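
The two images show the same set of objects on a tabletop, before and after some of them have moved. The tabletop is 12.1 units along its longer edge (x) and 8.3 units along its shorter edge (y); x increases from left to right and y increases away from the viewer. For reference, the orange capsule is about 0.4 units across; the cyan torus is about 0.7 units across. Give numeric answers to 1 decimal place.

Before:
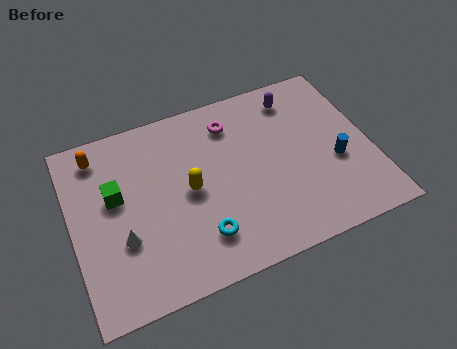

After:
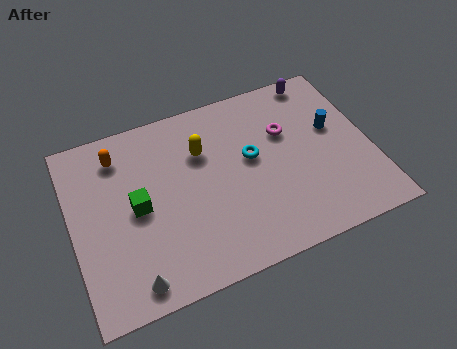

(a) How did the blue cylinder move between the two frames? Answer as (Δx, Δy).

(0.1, 1.6)

From the two frames, the blue cylinder sits at roughly (10.6, 3.3) before and (10.7, 4.9) after.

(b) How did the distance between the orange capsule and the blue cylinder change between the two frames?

-1.2

Before: roughly 10.0 units apart; after: 8.8. That's 1.2 units closer together.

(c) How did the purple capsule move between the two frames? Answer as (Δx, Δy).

(1.0, 0.6)

The purple capsule was at about (9.4, 6.9) and moved to about (10.4, 7.5).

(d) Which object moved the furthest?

the cyan torus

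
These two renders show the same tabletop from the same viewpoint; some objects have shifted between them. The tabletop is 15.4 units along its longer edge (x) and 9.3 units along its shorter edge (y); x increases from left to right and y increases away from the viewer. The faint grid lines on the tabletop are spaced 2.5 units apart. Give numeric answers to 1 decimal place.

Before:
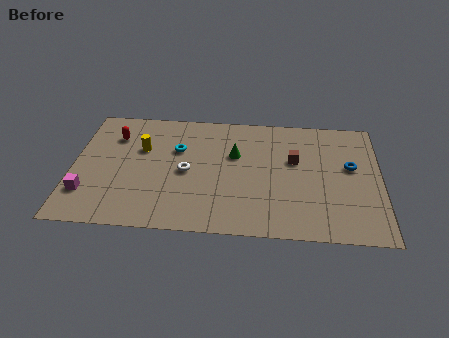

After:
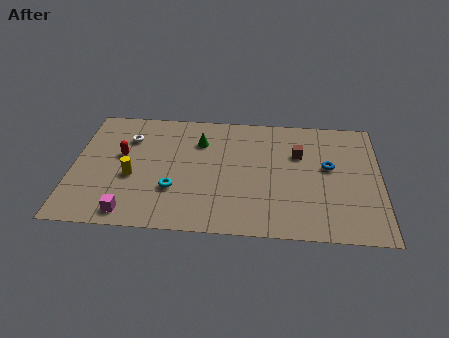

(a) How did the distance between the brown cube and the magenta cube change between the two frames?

-1.1

Before: roughly 10.8 units apart; after: 9.7. That's 1.1 units closer together.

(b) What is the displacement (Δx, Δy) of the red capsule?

(0.4, -1.5)

The red capsule was at about (2.0, 6.9) and moved to about (2.4, 5.4).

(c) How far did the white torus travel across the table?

3.8

The white torus moved from about (5.7, 4.4) to (2.7, 6.8), a distance of √(3.0² + 2.4²) ≈ 3.8.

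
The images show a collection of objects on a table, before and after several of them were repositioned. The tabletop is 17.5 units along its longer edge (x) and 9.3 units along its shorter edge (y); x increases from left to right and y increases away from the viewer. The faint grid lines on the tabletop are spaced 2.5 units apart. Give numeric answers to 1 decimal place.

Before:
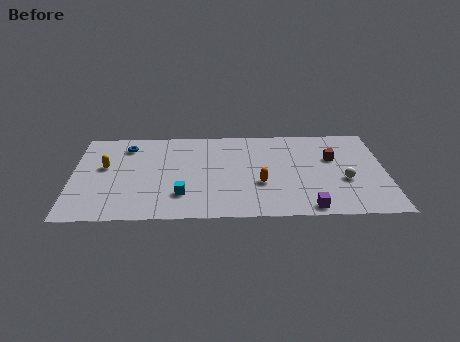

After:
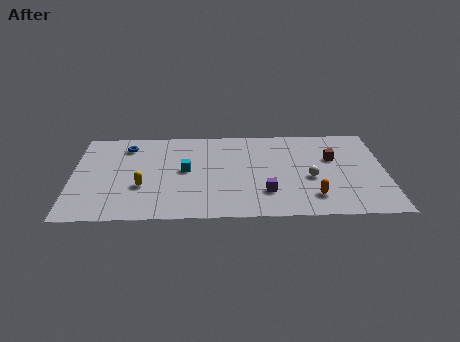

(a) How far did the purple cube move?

2.8

The purple cube was near (13.1, 0.9) before and (10.8, 2.5) after, so it travelled √(2.3² + 1.6²) ≈ 2.8 units.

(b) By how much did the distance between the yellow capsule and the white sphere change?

-4.1

They were about 13.5 units apart before and 9.4 after — 4.1 units closer together.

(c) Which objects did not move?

the brown cube and the blue torus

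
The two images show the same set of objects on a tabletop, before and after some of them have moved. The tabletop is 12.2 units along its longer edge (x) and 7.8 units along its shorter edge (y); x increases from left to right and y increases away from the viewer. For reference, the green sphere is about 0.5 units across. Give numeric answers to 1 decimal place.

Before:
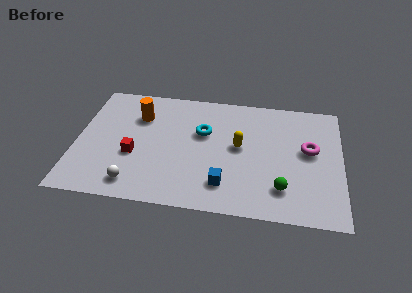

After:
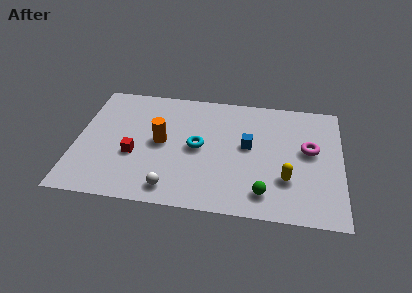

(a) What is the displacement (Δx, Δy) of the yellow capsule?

(2.2, -1.8)

The yellow capsule was at about (7.5, 4.2) and moved to about (9.7, 2.4).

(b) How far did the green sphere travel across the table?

0.9

The green sphere was near (9.5, 1.8) before and (8.7, 1.4) after, so it travelled √(0.8² + 0.4²) ≈ 0.9 units.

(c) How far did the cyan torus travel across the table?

1.0

The cyan torus was near (5.8, 4.9) before and (5.6, 3.9) after, so it travelled √(0.2² + 1.0²) ≈ 1.0 units.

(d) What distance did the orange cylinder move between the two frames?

1.9

The orange cylinder moved from about (2.8, 5.6) to (3.9, 4.0), a distance of √(1.1² + 1.6²) ≈ 1.9.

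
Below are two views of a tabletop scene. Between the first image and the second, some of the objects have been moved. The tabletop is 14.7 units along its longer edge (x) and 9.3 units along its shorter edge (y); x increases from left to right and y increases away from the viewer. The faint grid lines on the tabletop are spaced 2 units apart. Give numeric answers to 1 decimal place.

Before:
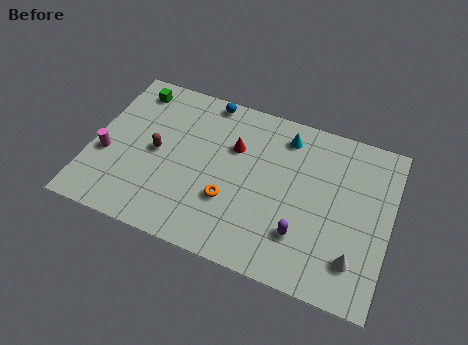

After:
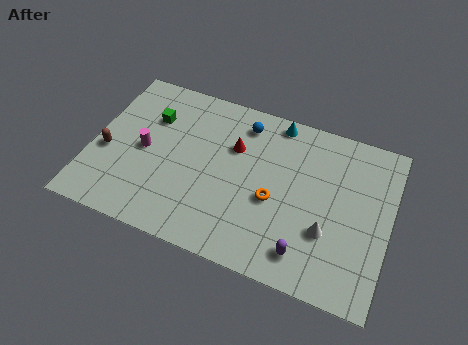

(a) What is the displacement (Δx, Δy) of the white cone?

(-1.4, 1.0)

From the two frames, the white cone sits at roughly (13.2, 2.1) before and (11.8, 3.1) after.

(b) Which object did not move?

the red cone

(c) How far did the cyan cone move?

0.9

From (9.3, 7.7) to (8.8, 8.4), the cyan cone covered √(0.5² + 0.7²) ≈ 0.9 units.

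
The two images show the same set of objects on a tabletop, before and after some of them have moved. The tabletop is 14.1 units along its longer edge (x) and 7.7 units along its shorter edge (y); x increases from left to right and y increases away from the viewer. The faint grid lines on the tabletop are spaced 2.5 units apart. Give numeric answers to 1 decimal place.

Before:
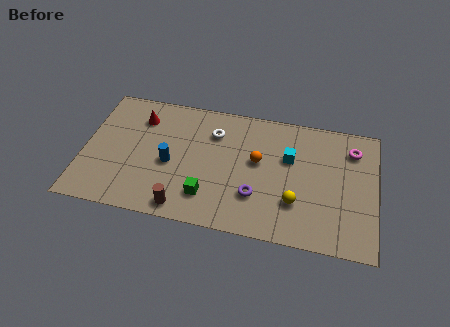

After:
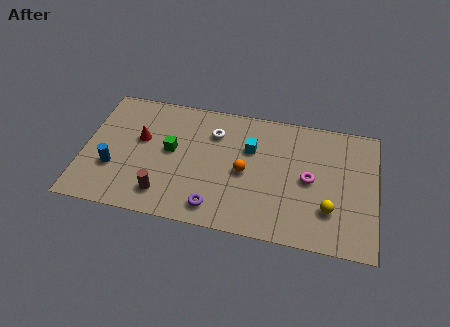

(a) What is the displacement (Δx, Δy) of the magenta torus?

(-2.0, -2.2)

From the two frames, the magenta torus sits at roughly (12.9, 6.0) before and (10.9, 3.8) after.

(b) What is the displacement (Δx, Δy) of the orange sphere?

(-0.6, -0.8)

From the two frames, the orange sphere sits at roughly (8.4, 4.4) before and (7.8, 3.6) after.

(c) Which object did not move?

the white torus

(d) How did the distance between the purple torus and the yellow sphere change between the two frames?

+3.6

The distance was about 1.9 in the first image and 5.5 in the second, so they moved 3.6 units further apart.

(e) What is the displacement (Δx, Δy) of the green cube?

(-1.9, 2.4)

The green cube was at about (6.1, 1.8) and moved to about (4.2, 4.2).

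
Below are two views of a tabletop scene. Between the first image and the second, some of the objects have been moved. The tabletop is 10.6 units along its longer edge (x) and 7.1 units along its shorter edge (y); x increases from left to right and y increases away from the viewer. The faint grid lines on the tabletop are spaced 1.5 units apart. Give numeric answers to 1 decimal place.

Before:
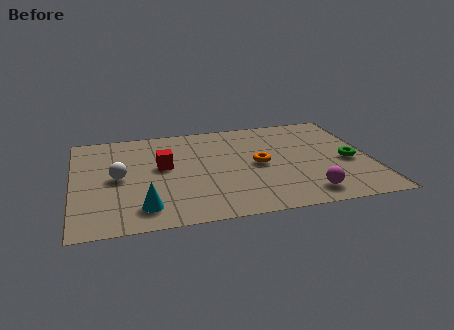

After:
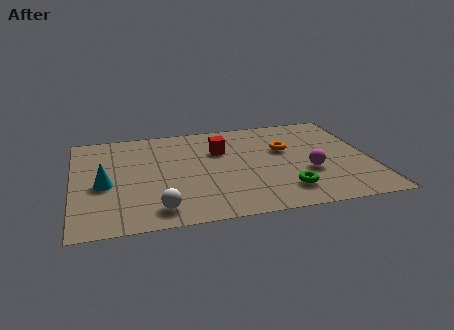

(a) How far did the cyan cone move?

2.2

From (2.4, 1.3) to (1.1, 3.1), the cyan cone covered √(1.3² + 1.8²) ≈ 2.2 units.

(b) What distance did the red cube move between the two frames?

2.2

From (3.2, 4.0) to (5.3, 4.8), the red cube covered √(2.1² + 0.8²) ≈ 2.2 units.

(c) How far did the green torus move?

2.9

The green torus moved from about (9.8, 3.1) to (7.4, 1.5), a distance of √(2.4² + 1.6²) ≈ 2.9.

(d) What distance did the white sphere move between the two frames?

2.7

The white sphere was near (1.6, 3.5) before and (2.9, 1.1) after, so it travelled √(1.3² + 2.4²) ≈ 2.7 units.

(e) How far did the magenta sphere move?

1.5

From (8.1, 1.1) to (8.3, 2.6), the magenta sphere covered √(0.2² + 1.5²) ≈ 1.5 units.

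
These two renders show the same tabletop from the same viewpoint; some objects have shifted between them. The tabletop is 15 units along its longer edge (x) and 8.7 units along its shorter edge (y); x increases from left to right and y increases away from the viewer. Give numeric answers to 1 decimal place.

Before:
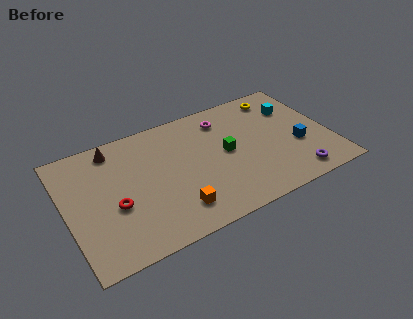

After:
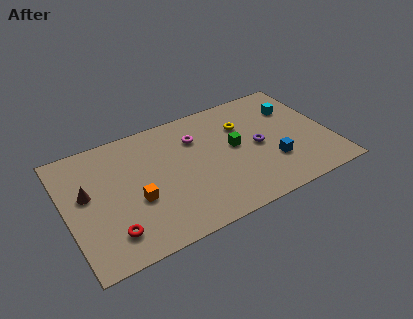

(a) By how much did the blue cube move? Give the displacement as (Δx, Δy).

(-1.6, -0.6)

The blue cube was at about (13.1, 3.3) and moved to about (11.5, 2.7).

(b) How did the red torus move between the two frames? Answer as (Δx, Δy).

(-0.4, -1.7)

The red torus was at about (2.6, 3.5) and moved to about (2.2, 1.8).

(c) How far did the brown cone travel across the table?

3.1

From (3.0, 7.5) to (1.2, 5.0), the brown cone covered √(1.8² + 2.5²) ≈ 3.1 units.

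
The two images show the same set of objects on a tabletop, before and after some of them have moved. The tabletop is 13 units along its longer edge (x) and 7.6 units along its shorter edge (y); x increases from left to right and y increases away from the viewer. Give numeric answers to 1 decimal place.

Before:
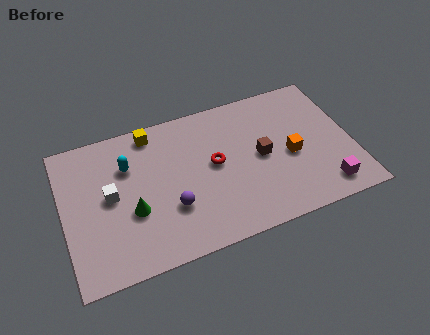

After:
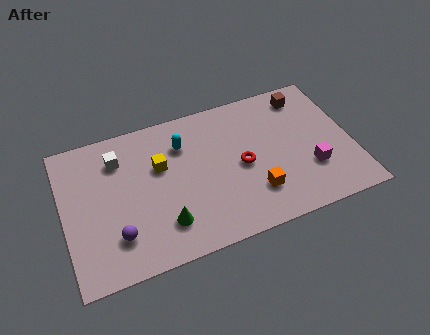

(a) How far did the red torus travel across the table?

1.3

From (6.8, 4.1) to (8.0, 3.6), the red torus covered √(1.2² + 0.5²) ≈ 1.3 units.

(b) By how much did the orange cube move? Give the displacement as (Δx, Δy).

(-1.8, -1.4)

From the two frames, the orange cube sits at roughly (10.2, 3.4) before and (8.4, 2.0) after.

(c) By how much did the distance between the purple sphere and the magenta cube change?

+1.9

They were about 6.9 units apart before and 8.8 after — 1.9 units further apart.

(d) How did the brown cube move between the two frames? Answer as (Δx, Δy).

(2.3, 2.6)

From the two frames, the brown cube sits at roughly (8.9, 3.8) before and (11.2, 6.4) after.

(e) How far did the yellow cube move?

1.9

From (4.2, 6.7) to (4.4, 4.8), the yellow cube covered √(0.2² + 1.9²) ≈ 1.9 units.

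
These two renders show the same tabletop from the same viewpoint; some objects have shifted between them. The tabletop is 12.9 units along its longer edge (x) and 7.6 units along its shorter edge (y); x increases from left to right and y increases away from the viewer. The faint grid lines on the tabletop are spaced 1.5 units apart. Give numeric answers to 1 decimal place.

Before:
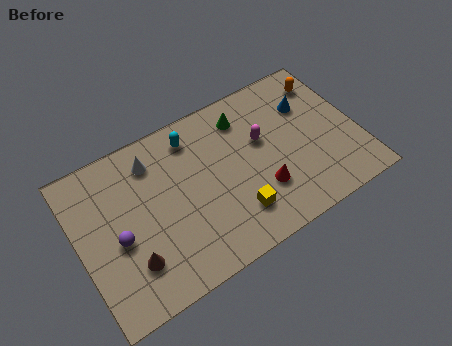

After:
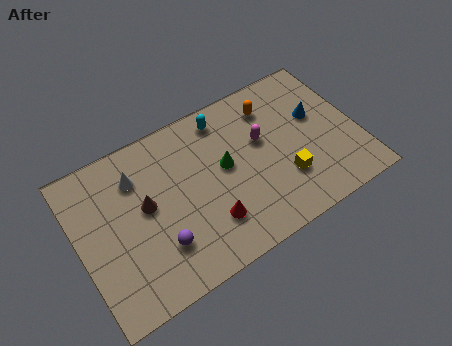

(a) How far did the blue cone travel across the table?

0.8

From (10.9, 5.3) to (11.2, 4.6), the blue cone covered √(0.3² + 0.7²) ≈ 0.8 units.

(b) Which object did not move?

the magenta capsule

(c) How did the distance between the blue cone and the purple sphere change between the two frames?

-1.2

Before: roughly 9.4 units apart; after: 8.2. That's 1.2 units closer together.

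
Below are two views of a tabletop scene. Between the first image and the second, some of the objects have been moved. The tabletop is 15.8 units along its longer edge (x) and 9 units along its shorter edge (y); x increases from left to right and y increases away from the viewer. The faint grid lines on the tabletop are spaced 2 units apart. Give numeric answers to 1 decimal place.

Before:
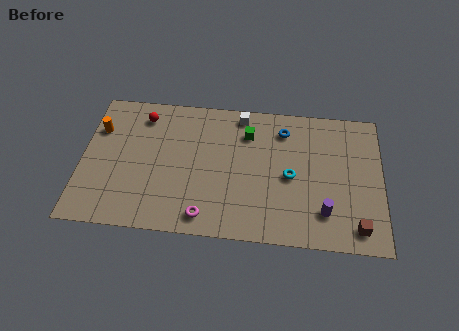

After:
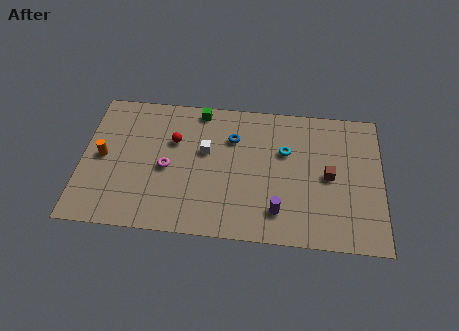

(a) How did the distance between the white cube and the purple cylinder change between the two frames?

-2.2

They were about 7.4 units apart before and 5.2 after — 2.2 units closer together.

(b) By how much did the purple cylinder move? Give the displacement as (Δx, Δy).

(-2.4, -0.2)

The purple cylinder was at about (12.8, 2.1) and moved to about (10.4, 1.9).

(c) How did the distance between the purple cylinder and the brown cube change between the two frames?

+1.7

They were about 1.9 units apart before and 3.6 after — 1.7 units further apart.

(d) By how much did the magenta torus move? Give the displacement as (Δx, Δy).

(-2.1, 2.9)

The magenta torus was at about (6.6, 1.2) and moved to about (4.5, 4.1).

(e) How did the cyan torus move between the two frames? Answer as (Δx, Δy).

(-0.3, 1.6)

The cyan torus started near (11.0, 4.2) and ended near (10.7, 5.8).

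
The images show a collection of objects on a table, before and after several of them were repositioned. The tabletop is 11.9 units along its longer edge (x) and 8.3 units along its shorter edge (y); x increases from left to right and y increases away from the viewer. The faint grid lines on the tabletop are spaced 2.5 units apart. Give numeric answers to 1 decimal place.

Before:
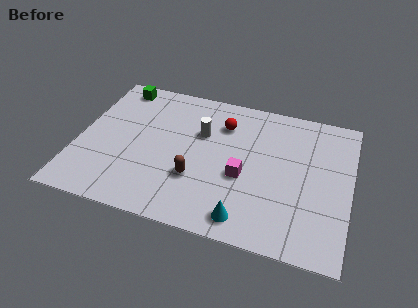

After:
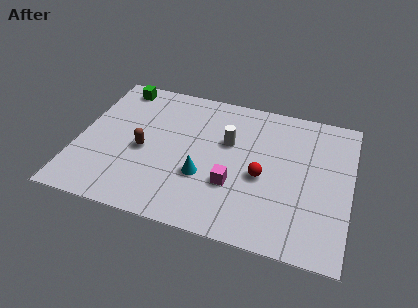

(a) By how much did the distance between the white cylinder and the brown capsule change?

+1.2

They were about 2.7 units apart before and 3.9 after — 1.2 units further apart.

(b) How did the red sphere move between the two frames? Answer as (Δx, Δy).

(1.9, -2.6)

The red sphere started near (6.2, 6.2) and ended near (8.1, 3.6).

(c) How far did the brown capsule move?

2.6

The brown capsule was near (5.3, 2.7) before and (2.9, 3.7) after, so it travelled √(2.4² + 1.0²) ≈ 2.6 units.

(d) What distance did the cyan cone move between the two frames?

2.7

The cyan cone was near (7.6, 1.1) before and (5.6, 2.9) after, so it travelled √(2.0² + 1.8²) ≈ 2.7 units.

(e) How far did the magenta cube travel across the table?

0.7

The magenta cube was near (7.3, 3.4) before and (6.9, 2.8) after, so it travelled √(0.4² + 0.6²) ≈ 0.7 units.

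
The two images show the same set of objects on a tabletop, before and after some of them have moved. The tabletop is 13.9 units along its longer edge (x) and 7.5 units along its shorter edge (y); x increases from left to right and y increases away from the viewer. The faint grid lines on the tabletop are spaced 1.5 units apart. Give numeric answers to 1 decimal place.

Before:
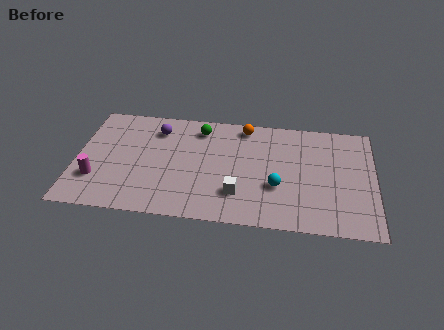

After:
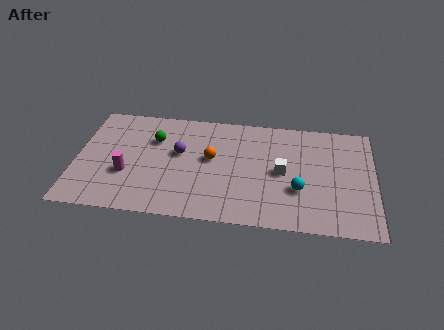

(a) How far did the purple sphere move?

1.9

From (3.7, 5.9) to (4.8, 4.4), the purple sphere covered √(1.1² + 1.5²) ≈ 1.9 units.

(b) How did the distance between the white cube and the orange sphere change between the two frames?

-1.3

Before: roughly 4.6 units apart; after: 3.3. That's 1.3 units closer together.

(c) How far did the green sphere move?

2.3

The green sphere was near (5.7, 6.2) before and (3.6, 5.2) after, so it travelled √(2.1² + 1.0²) ≈ 2.3 units.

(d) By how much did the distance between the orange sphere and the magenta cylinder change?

-3.9

Before: roughly 8.1 units apart; after: 4.2. That's 3.9 units closer together.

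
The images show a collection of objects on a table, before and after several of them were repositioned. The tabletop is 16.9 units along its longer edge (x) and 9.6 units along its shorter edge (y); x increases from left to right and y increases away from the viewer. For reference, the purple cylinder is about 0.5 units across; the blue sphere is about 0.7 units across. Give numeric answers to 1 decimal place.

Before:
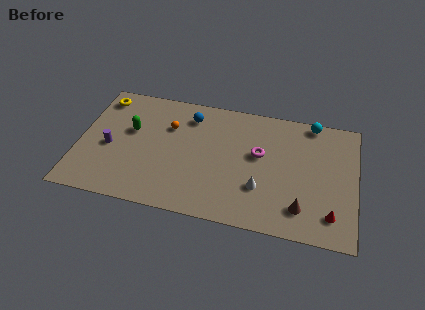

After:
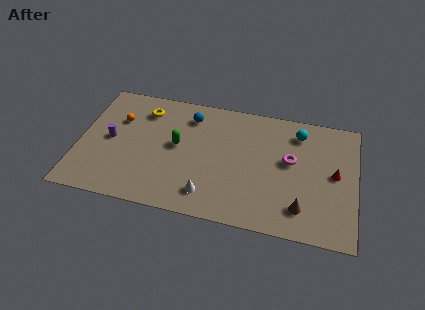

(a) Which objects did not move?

the blue sphere and the brown cone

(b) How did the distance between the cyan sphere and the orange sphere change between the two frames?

+2.1

Before: roughly 9.0 units apart; after: 11.1. That's 2.1 units further apart.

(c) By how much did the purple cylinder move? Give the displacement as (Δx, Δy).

(0.0, 0.6)

The purple cylinder started near (1.9, 4.2) and ended near (1.9, 4.8).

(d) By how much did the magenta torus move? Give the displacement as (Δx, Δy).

(1.9, -0.1)

The magenta torus started near (11.0, 5.6) and ended near (12.9, 5.5).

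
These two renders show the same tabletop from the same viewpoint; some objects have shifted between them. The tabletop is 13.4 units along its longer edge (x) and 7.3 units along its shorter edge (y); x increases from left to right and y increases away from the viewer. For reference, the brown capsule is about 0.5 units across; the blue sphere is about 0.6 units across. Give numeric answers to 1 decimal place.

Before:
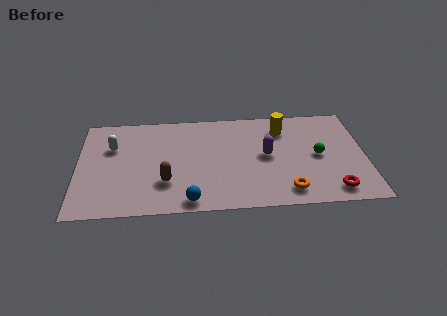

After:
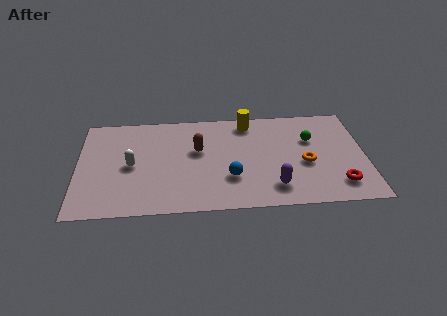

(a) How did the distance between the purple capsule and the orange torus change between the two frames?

-0.6

They were about 2.8 units apart before and 2.2 after — 0.6 units closer together.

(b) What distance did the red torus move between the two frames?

0.5

The red torus moved from about (11.8, 1.1) to (12.1, 1.5), a distance of √(0.3² + 0.4²) ≈ 0.5.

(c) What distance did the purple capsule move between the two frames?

2.3

From (8.8, 3.8) to (9.1, 1.5), the purple capsule covered √(0.3² + 2.3²) ≈ 2.3 units.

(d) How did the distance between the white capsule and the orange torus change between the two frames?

-0.8

The distance was about 8.9 in the first image and 8.1 in the second, so they moved 0.8 units closer together.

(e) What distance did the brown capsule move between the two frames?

2.7

The brown capsule was near (4.1, 2.2) before and (5.6, 4.4) after, so it travelled √(1.5² + 2.2²) ≈ 2.7 units.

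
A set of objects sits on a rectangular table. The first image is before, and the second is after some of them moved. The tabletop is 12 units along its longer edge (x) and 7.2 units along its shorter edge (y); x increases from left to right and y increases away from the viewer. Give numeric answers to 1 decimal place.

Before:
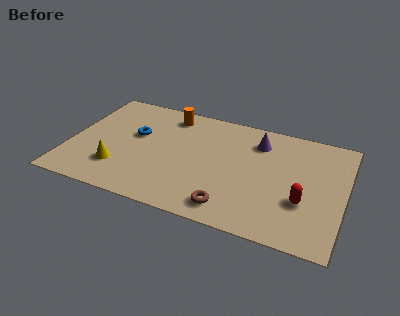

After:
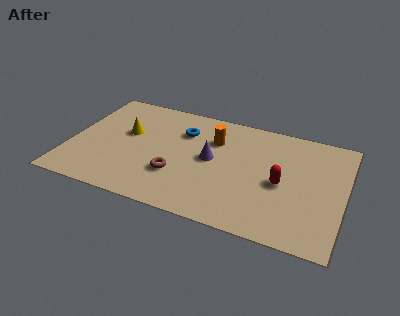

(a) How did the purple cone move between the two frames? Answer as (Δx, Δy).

(-1.9, -1.8)

From the two frames, the purple cone sits at roughly (8.1, 5.6) before and (6.2, 3.8) after.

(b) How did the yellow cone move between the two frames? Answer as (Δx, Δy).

(0.1, 2.4)

From the two frames, the yellow cone sits at roughly (2.3, 1.9) before and (2.4, 4.3) after.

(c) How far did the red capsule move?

1.3

From (10.3, 2.5) to (9.3, 3.3), the red capsule covered √(1.0² + 0.8²) ≈ 1.3 units.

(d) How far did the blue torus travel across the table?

2.2

From (2.8, 4.3) to (4.8, 5.2), the blue torus covered √(2.0² + 0.9²) ≈ 2.2 units.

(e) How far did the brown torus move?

2.8

The brown torus moved from about (7.3, 1.1) to (4.8, 2.3), a distance of √(2.5² + 1.2²) ≈ 2.8.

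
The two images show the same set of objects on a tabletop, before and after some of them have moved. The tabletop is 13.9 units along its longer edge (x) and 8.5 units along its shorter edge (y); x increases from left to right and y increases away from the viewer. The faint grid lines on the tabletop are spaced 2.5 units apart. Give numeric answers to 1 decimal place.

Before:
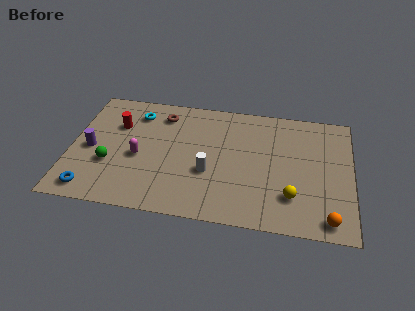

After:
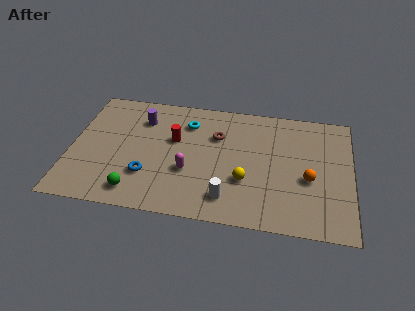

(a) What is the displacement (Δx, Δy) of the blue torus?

(2.7, 1.4)

The blue torus started near (1.2, 1.1) and ended near (3.9, 2.5).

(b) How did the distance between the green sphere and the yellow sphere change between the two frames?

-3.5

The distance was about 9.0 in the first image and 5.5 in the second, so they moved 3.5 units closer together.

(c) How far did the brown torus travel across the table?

3.0

The brown torus was near (4.4, 6.9) before and (7.2, 5.8) after, so it travelled √(2.8² + 1.1²) ≈ 3.0 units.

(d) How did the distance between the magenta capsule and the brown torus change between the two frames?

-0.4

Before: roughly 3.4 units apart; after: 3.0. That's 0.4 units closer together.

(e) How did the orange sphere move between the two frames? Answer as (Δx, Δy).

(-1.0, 2.5)

The orange sphere was at about (12.8, 1.0) and moved to about (11.8, 3.5).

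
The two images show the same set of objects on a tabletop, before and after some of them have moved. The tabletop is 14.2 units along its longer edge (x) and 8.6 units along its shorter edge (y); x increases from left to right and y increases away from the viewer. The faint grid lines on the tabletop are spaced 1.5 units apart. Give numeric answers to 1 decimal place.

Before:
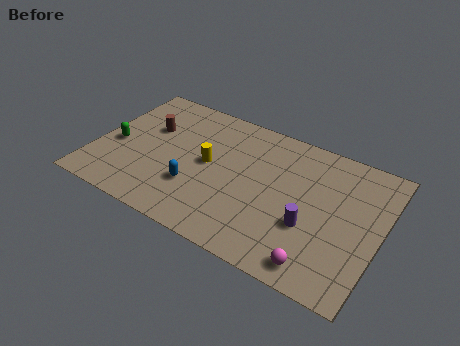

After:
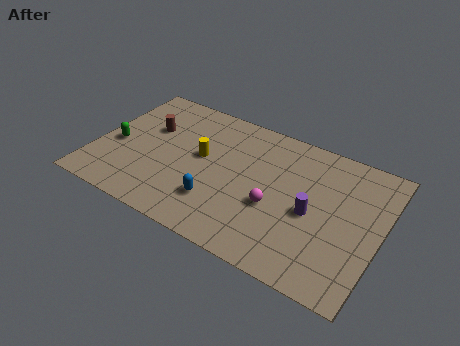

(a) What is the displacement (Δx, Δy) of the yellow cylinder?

(-0.4, 0.3)

From the two frames, the yellow cylinder sits at roughly (5.6, 4.5) before and (5.2, 4.8) after.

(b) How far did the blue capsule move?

1.3

The blue capsule moved from about (5.2, 2.7) to (6.4, 2.3), a distance of √(1.2² + 0.4²) ≈ 1.3.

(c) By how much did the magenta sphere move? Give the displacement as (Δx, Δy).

(-2.5, 2.3)

From the two frames, the magenta sphere sits at roughly (11.6, 1.1) before and (9.1, 3.4) after.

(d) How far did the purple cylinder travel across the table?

0.8

From (10.9, 3.1) to (10.9, 3.9), the purple cylinder covered √(0.0² + 0.8²) ≈ 0.8 units.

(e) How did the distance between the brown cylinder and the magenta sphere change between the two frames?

-3.2

Before: roughly 10.2 units apart; after: 7.0. That's 3.2 units closer together.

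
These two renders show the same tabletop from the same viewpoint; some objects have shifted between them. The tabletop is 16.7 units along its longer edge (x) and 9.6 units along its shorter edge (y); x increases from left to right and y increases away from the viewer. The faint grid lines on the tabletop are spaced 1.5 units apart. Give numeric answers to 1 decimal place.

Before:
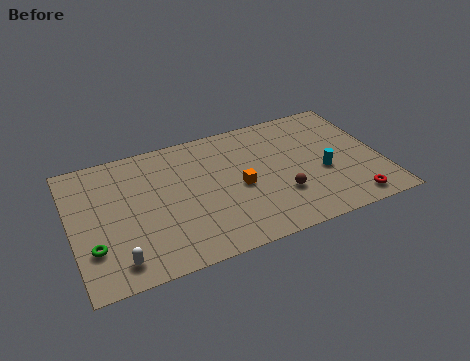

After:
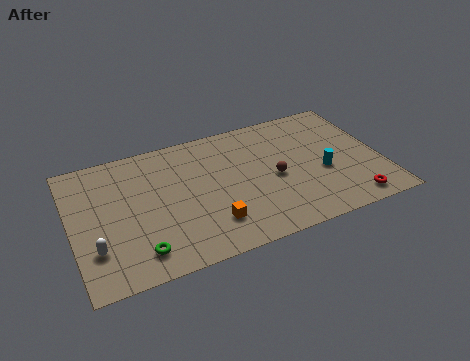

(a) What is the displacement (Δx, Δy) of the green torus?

(2.3, -1.1)

From the two frames, the green torus sits at roughly (1.0, 2.8) before and (3.3, 1.7) after.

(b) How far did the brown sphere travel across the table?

1.4

The brown sphere was near (11.1, 3.0) before and (10.9, 4.4) after, so it travelled √(0.2² + 1.4²) ≈ 1.4 units.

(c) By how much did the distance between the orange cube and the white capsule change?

-1.3

They were about 7.4 units apart before and 6.1 after — 1.3 units closer together.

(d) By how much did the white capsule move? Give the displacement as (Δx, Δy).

(-1.1, 1.2)

From the two frames, the white capsule sits at roughly (2.2, 1.5) before and (1.1, 2.7) after.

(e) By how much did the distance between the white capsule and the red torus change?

+1.2

The distance was about 12.5 in the first image and 13.7 in the second, so they moved 1.2 units further apart.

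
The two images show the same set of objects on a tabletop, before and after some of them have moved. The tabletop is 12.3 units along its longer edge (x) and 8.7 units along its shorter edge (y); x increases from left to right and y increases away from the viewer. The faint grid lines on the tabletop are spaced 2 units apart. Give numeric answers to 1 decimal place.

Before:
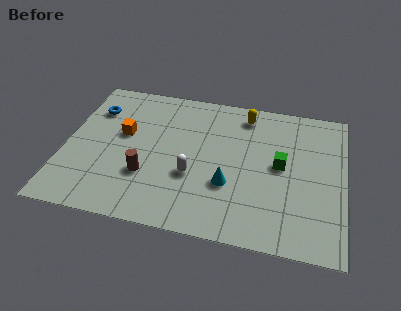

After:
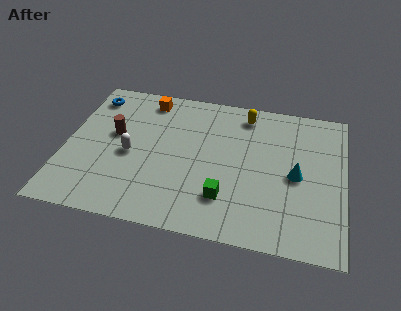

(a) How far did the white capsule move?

2.9

The white capsule was near (5.7, 3.2) before and (2.9, 3.9) after, so it travelled √(2.8² + 0.7²) ≈ 2.9 units.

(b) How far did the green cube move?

3.3

The green cube was near (9.5, 4.6) before and (7.2, 2.2) after, so it travelled √(2.3² + 2.4²) ≈ 3.3 units.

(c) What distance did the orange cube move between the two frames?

2.6

The orange cube was near (2.5, 5.1) before and (3.4, 7.5) after, so it travelled √(0.9² + 2.4²) ≈ 2.6 units.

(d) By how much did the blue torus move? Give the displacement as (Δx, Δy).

(-0.2, 0.8)

From the two frames, the blue torus sits at roughly (1.1, 6.4) before and (0.9, 7.2) after.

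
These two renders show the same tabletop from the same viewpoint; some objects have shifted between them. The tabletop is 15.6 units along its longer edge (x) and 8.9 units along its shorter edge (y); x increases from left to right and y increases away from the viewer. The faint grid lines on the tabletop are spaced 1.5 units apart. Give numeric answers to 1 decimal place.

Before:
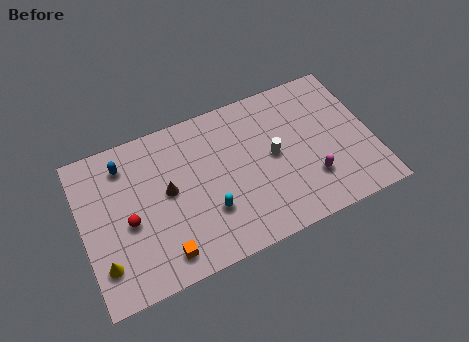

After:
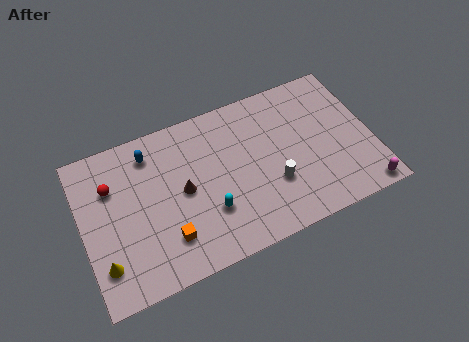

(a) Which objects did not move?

the yellow cone and the cyan capsule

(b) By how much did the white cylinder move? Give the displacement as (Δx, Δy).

(-0.2, -1.6)

From the two frames, the white cylinder sits at roughly (10.3, 4.6) before and (10.1, 3.0) after.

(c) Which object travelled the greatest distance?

the magenta capsule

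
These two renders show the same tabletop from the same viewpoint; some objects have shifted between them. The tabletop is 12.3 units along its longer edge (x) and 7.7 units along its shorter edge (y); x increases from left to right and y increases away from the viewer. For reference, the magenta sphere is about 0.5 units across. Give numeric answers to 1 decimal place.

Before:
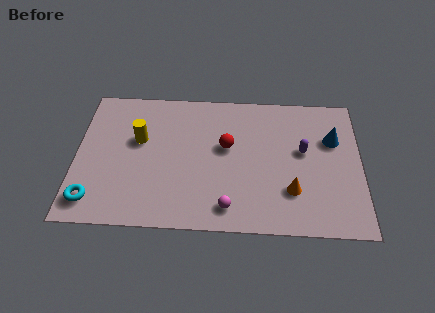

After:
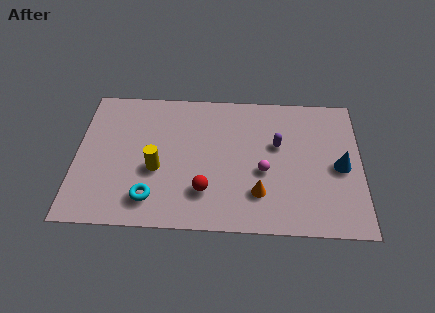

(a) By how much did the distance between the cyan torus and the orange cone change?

-3.9

Before: roughly 8.5 units apart; after: 4.6. That's 3.9 units closer together.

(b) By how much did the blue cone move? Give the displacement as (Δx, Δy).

(0.3, -1.5)

The blue cone was at about (11.1, 5.1) and moved to about (11.4, 3.6).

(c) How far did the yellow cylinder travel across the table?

1.8

From (2.7, 4.7) to (3.5, 3.1), the yellow cylinder covered √(0.8² + 1.6²) ≈ 1.8 units.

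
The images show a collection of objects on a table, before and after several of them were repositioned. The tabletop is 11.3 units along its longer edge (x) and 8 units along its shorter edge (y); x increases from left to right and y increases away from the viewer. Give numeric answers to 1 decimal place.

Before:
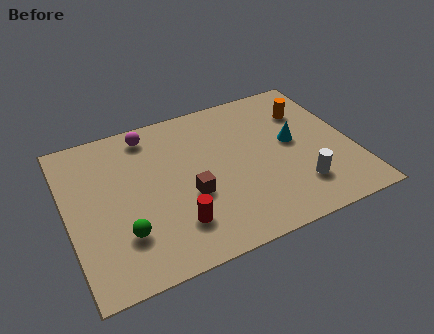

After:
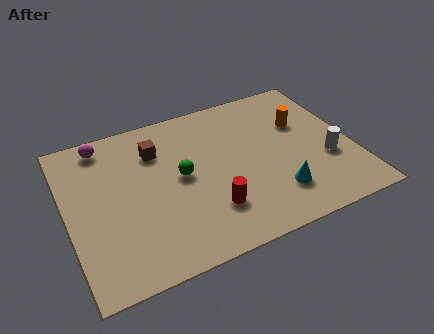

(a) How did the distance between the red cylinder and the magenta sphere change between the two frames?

+1.1

The distance was about 5.0 in the first image and 6.1 in the second, so they moved 1.1 units further apart.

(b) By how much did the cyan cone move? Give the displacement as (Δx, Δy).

(-1.0, -2.4)

The cyan cone started near (9.0, 4.3) and ended near (8.0, 1.9).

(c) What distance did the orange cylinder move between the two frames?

0.7

The orange cylinder was near (9.8, 5.8) before and (9.5, 5.2) after, so it travelled √(0.3² + 0.6²) ≈ 0.7 units.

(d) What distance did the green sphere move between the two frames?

3.2

From (2.0, 2.2) to (4.5, 4.2), the green sphere covered √(2.5² + 2.0²) ≈ 3.2 units.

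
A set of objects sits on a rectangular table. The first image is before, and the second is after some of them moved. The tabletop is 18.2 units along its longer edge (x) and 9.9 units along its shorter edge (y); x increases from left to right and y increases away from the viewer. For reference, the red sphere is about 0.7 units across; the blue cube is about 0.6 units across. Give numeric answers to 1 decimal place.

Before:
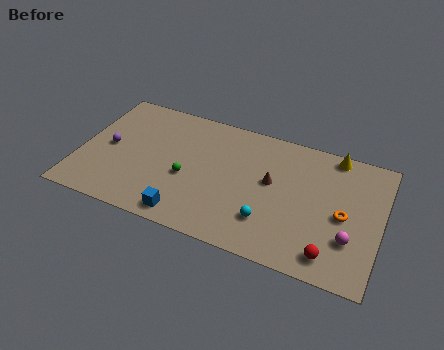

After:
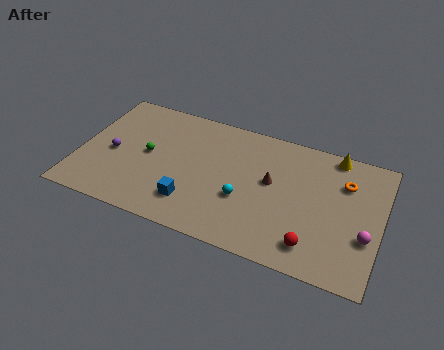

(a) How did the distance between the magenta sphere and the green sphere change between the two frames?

+3.4

Before: roughly 10.0 units apart; after: 13.4. That's 3.4 units further apart.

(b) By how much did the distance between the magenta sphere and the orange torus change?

+2.2

They were about 1.7 units apart before and 3.9 after — 2.2 units further apart.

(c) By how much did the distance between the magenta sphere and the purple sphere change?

+0.5

The distance was about 14.9 in the first image and 15.4 in the second, so they moved 0.5 units further apart.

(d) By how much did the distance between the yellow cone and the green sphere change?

+1.9

The distance was about 9.8 in the first image and 11.7 in the second, so they moved 1.9 units further apart.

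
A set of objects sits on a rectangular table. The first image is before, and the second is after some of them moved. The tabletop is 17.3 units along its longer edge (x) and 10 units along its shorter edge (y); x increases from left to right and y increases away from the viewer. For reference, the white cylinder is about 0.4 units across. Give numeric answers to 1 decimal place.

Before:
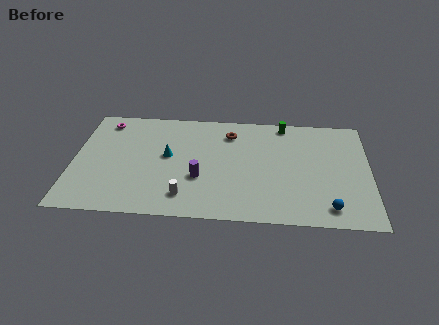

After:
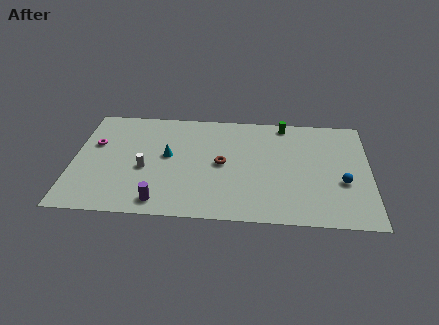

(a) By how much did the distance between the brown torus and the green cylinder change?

+2.0

They were about 3.4 units apart before and 5.4 after — 2.0 units further apart.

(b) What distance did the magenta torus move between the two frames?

2.3

The magenta torus was near (1.7, 8.5) before and (1.2, 6.3) after, so it travelled √(0.5² + 2.2²) ≈ 2.3 units.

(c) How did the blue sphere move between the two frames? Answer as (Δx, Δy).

(0.8, 2.3)

The blue sphere was at about (14.9, 1.5) and moved to about (15.7, 3.8).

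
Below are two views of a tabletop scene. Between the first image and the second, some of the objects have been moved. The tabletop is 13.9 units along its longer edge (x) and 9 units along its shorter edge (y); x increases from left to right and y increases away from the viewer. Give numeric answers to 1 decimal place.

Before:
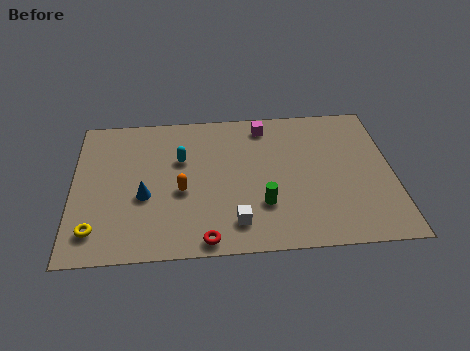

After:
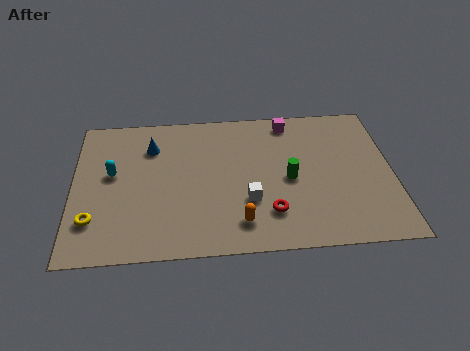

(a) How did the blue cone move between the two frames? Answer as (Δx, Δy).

(0.3, 3.1)

The blue cone was at about (3.1, 3.6) and moved to about (3.4, 6.7).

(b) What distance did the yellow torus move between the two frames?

0.6

The yellow torus moved from about (1.0, 1.7) to (0.9, 2.3), a distance of √(0.1² + 0.6²) ≈ 0.6.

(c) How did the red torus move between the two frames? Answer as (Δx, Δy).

(2.8, 1.4)

From the two frames, the red torus sits at roughly (5.7, 0.8) before and (8.5, 2.2) after.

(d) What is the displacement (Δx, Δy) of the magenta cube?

(1.1, 0.2)

From the two frames, the magenta cube sits at roughly (8.4, 7.7) before and (9.5, 7.9) after.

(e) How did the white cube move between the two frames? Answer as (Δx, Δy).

(0.6, 1.3)

The white cube started near (7.0, 1.7) and ended near (7.6, 3.0).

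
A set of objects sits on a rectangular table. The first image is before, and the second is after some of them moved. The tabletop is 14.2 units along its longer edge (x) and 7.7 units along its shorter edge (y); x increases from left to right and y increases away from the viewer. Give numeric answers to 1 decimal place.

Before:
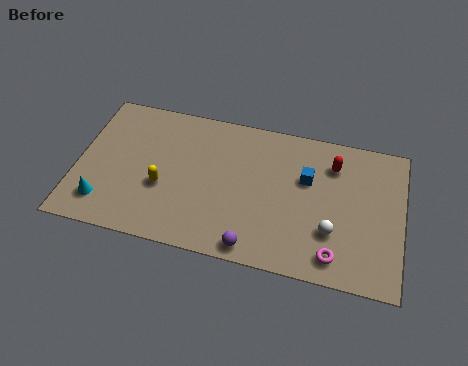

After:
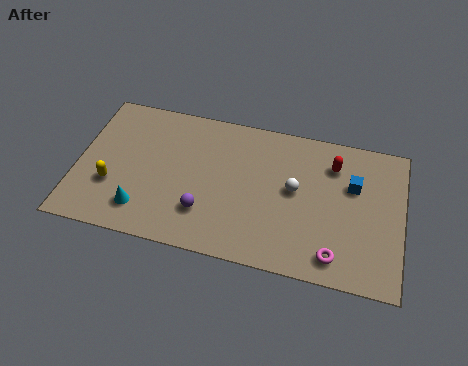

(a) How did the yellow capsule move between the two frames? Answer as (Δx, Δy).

(-2.2, -0.4)

The yellow capsule was at about (3.8, 3.0) and moved to about (1.6, 2.6).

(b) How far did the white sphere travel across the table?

2.5

The white sphere was near (11.2, 2.4) before and (9.5, 4.2) after, so it travelled √(1.7² + 1.8²) ≈ 2.5 units.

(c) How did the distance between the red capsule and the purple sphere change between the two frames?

+0.6

The distance was about 6.0 in the first image and 6.6 in the second, so they moved 0.6 units further apart.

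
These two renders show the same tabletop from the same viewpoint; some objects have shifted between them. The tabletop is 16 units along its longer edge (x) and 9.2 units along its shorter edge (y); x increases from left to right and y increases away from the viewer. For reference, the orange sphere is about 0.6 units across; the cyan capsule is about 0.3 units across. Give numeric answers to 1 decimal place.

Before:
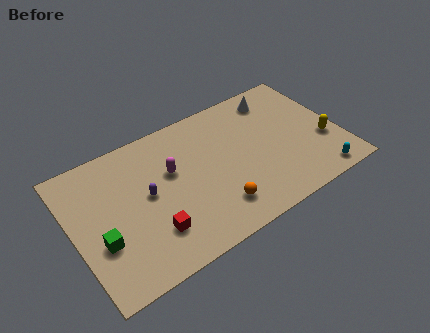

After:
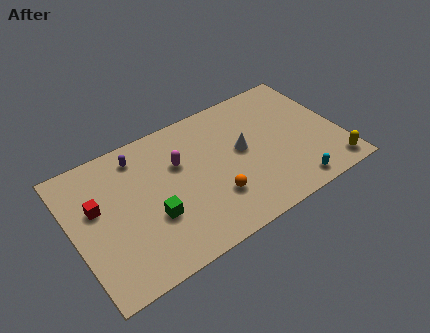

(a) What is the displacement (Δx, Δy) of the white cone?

(-2.6, -2.7)

The white cone started near (12.8, 7.7) and ended near (10.2, 5.0).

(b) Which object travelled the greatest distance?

the red cube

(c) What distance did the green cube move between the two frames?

3.1

The green cube was near (1.4, 3.3) before and (4.5, 3.3) after, so it travelled √(3.1² + 0.0²) ≈ 3.1 units.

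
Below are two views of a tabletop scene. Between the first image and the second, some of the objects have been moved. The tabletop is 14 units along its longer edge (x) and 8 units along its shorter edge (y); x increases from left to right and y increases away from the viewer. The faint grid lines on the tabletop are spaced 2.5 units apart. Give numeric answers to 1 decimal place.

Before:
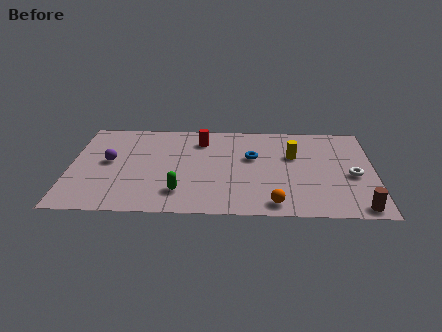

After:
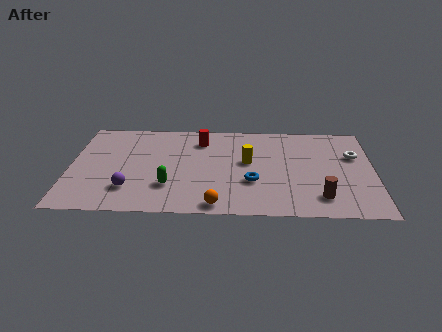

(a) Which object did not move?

the red cylinder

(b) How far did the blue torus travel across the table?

2.1

The blue torus moved from about (8.4, 4.9) to (8.4, 2.8), a distance of √(0.0² + 2.1²) ≈ 2.1.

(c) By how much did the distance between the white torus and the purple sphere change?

-0.4

The distance was about 11.2 in the first image and 10.8 in the second, so they moved 0.4 units closer together.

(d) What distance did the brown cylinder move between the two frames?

1.9

The brown cylinder moved from about (13.2, 0.8) to (11.5, 1.6), a distance of √(1.7² + 0.8²) ≈ 1.9.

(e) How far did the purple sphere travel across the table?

2.5

The purple sphere moved from about (1.8, 4.3) to (2.8, 2.0), a distance of √(1.0² + 2.3²) ≈ 2.5.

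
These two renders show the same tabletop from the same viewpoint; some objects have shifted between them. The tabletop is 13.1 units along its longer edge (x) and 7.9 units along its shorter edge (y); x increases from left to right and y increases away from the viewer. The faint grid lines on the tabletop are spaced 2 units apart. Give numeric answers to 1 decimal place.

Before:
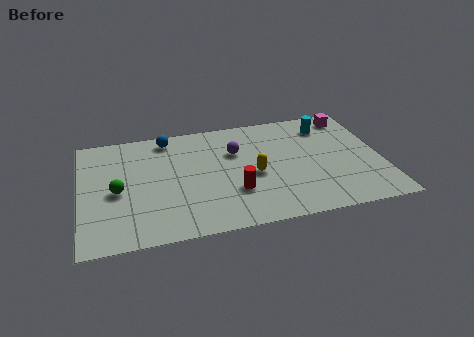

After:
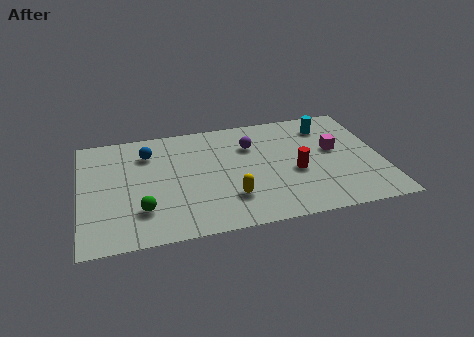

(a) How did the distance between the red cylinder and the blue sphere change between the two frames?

+1.7

They were about 5.2 units apart before and 6.9 after — 1.7 units further apart.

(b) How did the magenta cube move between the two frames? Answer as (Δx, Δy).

(-0.9, -2.3)

The magenta cube was at about (12.0, 6.8) and moved to about (11.1, 4.5).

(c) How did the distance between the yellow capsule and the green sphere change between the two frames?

-2.1

They were about 5.9 units apart before and 3.8 after — 2.1 units closer together.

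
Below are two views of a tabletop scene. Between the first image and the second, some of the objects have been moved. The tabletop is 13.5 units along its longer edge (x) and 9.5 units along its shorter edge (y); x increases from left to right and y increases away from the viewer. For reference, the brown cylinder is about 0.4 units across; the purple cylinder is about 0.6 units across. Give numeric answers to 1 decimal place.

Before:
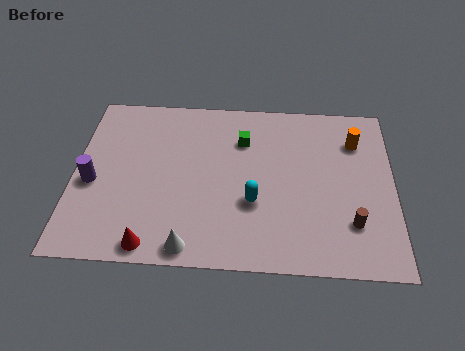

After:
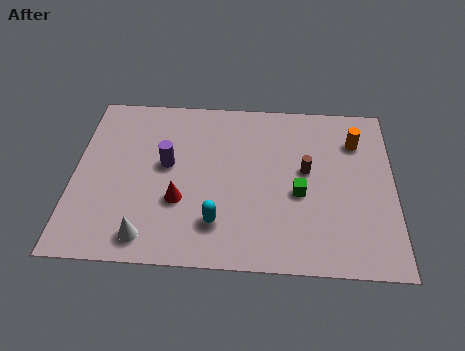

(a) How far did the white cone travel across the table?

1.8

The white cone moved from about (5.0, 0.9) to (3.2, 1.3), a distance of √(1.8² + 0.4²) ≈ 1.8.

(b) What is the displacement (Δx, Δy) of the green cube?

(2.4, -2.9)

From the two frames, the green cube sits at roughly (7.1, 6.9) before and (9.5, 4.0) after.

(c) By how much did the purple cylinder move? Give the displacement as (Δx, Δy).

(3.1, 1.2)

The purple cylinder was at about (0.8, 4.1) and moved to about (3.9, 5.3).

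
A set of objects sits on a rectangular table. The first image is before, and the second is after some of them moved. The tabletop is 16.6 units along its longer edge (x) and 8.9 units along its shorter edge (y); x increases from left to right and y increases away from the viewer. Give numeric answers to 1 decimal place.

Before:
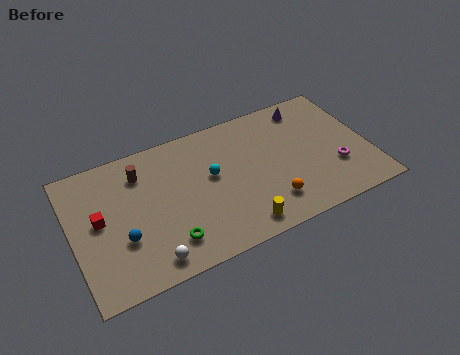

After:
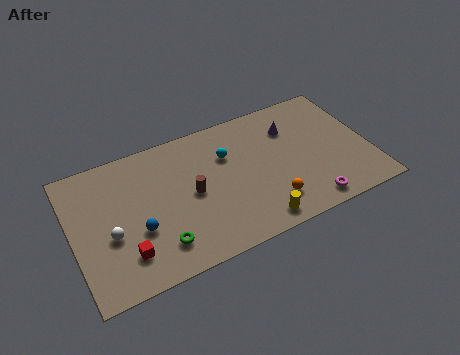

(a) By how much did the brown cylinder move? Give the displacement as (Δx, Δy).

(2.6, -2.5)

The brown cylinder started near (4.0, 6.9) and ended near (6.6, 4.4).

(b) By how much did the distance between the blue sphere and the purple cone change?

-2.3

Before: roughly 11.9 units apart; after: 9.6. That's 2.3 units closer together.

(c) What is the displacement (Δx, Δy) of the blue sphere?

(0.9, 0.2)

The blue sphere started near (2.6, 3.1) and ended near (3.5, 3.3).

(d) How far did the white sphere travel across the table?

3.1

The white sphere was near (3.9, 1.2) before and (2.0, 3.6) after, so it travelled √(1.9² + 2.4²) ≈ 3.1 units.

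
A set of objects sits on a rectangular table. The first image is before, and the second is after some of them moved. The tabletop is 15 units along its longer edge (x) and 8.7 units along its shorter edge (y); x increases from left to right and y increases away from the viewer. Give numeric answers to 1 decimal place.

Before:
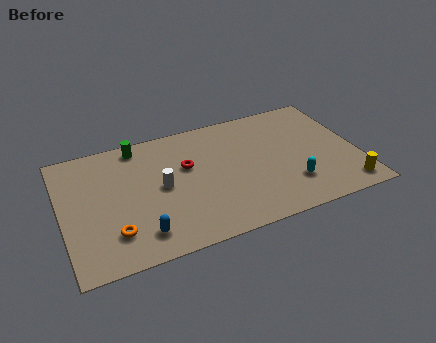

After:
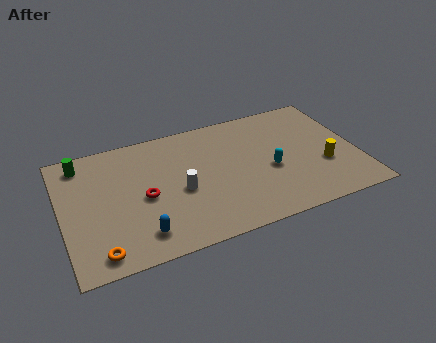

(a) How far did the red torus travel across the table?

2.7

The red torus was near (6.4, 5.4) before and (4.1, 4.0) after, so it travelled √(2.3² + 1.4²) ≈ 2.7 units.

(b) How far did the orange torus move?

1.3

From (2.4, 2.1) to (1.6, 1.1), the orange torus covered √(0.8² + 1.0²) ≈ 1.3 units.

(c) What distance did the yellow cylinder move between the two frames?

2.1

From (14.1, 1.2) to (13.2, 3.1), the yellow cylinder covered √(0.9² + 1.9²) ≈ 2.1 units.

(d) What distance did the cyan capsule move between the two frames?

1.7

From (11.4, 2.3) to (10.5, 3.7), the cyan capsule covered √(0.9² + 1.4²) ≈ 1.7 units.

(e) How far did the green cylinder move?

2.9

From (4.1, 7.7) to (1.2, 7.4), the green cylinder covered √(2.9² + 0.3²) ≈ 2.9 units.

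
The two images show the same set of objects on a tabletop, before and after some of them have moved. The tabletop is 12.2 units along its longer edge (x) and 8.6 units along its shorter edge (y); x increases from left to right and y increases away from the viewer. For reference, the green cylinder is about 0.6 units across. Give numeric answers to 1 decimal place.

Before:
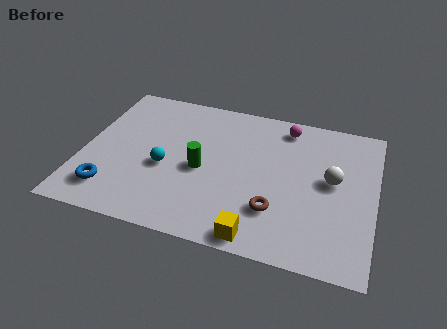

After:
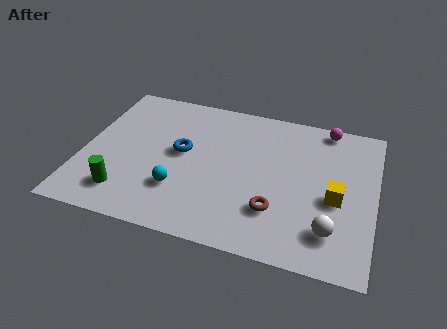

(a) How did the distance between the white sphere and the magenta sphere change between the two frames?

+2.5

They were about 3.4 units apart before and 5.9 after — 2.5 units further apart.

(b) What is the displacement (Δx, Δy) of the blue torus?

(2.7, 3.0)

The blue torus was at about (1.4, 1.7) and moved to about (4.1, 4.7).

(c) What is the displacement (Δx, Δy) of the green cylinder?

(-3.0, -2.2)

The green cylinder was at about (5.0, 3.9) and moved to about (2.0, 1.7).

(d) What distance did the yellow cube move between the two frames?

4.2

From (7.6, 0.8) to (10.6, 3.7), the yellow cube covered √(3.0² + 2.9²) ≈ 4.2 units.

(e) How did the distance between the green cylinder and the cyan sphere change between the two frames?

+0.8

The distance was about 1.5 in the first image and 2.3 in the second, so they moved 0.8 units further apart.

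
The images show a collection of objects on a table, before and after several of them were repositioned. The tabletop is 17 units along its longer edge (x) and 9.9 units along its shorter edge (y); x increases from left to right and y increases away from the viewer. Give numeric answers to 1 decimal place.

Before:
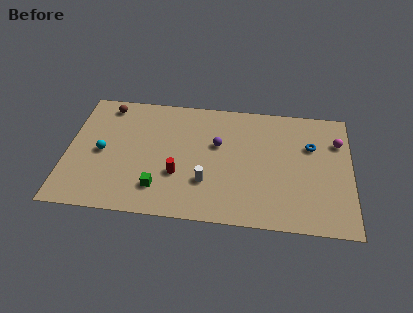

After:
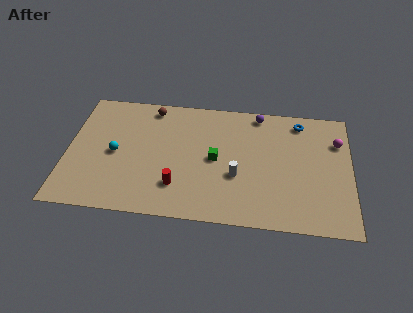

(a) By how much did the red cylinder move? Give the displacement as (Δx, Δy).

(0.0, -0.9)

From the two frames, the red cylinder sits at roughly (6.7, 3.4) before and (6.7, 2.5) after.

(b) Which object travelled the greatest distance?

the green cube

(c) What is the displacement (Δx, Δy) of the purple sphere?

(2.4, 2.8)

The purple sphere started near (9.0, 6.1) and ended near (11.4, 8.9).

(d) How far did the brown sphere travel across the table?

2.7

The brown sphere was near (2.2, 8.6) before and (4.9, 8.7) after, so it travelled √(2.7² + 0.1²) ≈ 2.7 units.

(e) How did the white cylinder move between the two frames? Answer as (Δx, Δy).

(1.8, 0.7)

From the two frames, the white cylinder sits at roughly (8.4, 3.0) before and (10.2, 3.7) after.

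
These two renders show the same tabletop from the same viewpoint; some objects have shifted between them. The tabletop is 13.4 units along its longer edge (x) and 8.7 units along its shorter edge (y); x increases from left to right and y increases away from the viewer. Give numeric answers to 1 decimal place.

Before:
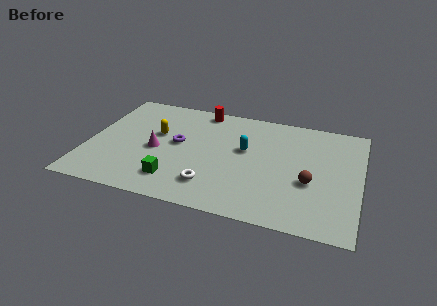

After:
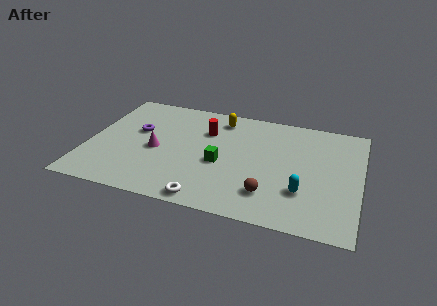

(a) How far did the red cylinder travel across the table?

1.7

From (5.3, 7.8) to (5.7, 6.1), the red cylinder covered √(0.4² + 1.7²) ≈ 1.7 units.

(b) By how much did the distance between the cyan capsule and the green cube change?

-0.4

They were about 4.6 units apart before and 4.2 after — 0.4 units closer together.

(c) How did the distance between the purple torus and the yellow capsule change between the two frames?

+3.3

They were about 1.2 units apart before and 4.5 after — 3.3 units further apart.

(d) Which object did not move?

the magenta cone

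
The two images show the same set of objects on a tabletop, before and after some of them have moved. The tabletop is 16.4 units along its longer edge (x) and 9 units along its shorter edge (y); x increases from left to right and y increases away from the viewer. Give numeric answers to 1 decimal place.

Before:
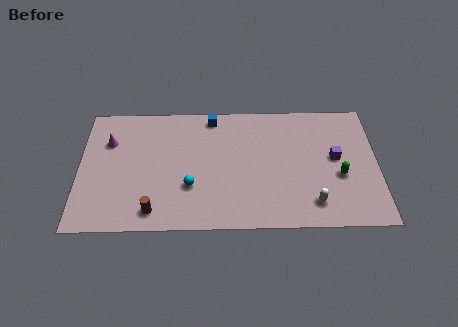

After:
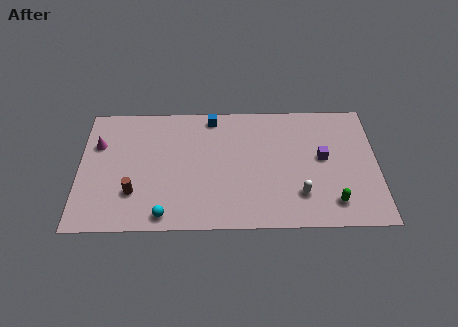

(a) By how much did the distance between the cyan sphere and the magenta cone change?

+0.7

Before: roughly 5.6 units apart; after: 6.3. That's 0.7 units further apart.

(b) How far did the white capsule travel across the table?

0.9

From (12.8, 1.7) to (12.1, 2.3), the white capsule covered √(0.7² + 0.6²) ≈ 0.9 units.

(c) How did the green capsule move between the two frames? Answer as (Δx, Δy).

(-0.4, -1.9)

The green capsule started near (14.3, 3.6) and ended near (13.9, 1.7).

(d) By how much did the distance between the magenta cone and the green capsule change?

+0.6

The distance was about 13.0 in the first image and 13.6 in the second, so they moved 0.6 units further apart.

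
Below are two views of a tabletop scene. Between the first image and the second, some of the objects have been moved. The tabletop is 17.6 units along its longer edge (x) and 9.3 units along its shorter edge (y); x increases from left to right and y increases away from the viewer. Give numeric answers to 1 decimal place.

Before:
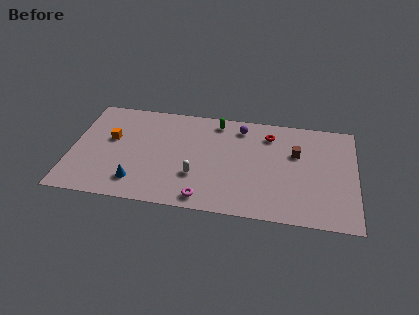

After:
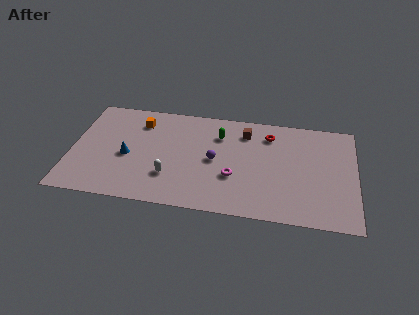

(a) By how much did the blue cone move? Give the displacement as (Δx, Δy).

(-0.7, 2.2)

The blue cone started near (4.2, 1.9) and ended near (3.5, 4.1).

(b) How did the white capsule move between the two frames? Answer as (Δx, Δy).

(-1.6, -0.3)

The white capsule started near (7.8, 3.0) and ended near (6.2, 2.7).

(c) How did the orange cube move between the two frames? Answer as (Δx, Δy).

(1.7, 1.8)

The orange cube was at about (2.4, 5.5) and moved to about (4.1, 7.3).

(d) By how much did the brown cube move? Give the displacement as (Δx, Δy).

(-3.2, 1.4)

The brown cube started near (13.9, 6.0) and ended near (10.7, 7.4).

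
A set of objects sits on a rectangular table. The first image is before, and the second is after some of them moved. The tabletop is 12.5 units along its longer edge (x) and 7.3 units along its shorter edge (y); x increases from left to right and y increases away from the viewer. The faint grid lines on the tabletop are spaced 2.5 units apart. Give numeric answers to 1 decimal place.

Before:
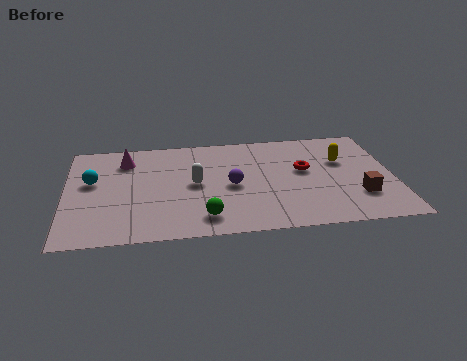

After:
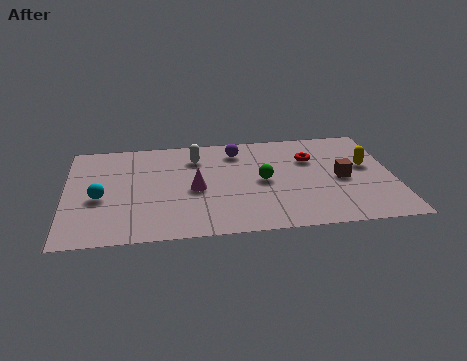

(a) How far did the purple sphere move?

2.5

From (6.3, 3.4) to (6.6, 5.9), the purple sphere covered √(0.3² + 2.5²) ≈ 2.5 units.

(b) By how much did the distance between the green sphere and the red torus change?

-2.5

Before: roughly 4.9 units apart; after: 2.4. That's 2.5 units closer together.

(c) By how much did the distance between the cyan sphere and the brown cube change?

-1.1

Before: roughly 10.3 units apart; after: 9.2. That's 1.1 units closer together.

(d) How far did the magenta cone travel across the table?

3.5

From (2.3, 5.7) to (4.9, 3.3), the magenta cone covered √(2.6² + 2.4²) ≈ 3.5 units.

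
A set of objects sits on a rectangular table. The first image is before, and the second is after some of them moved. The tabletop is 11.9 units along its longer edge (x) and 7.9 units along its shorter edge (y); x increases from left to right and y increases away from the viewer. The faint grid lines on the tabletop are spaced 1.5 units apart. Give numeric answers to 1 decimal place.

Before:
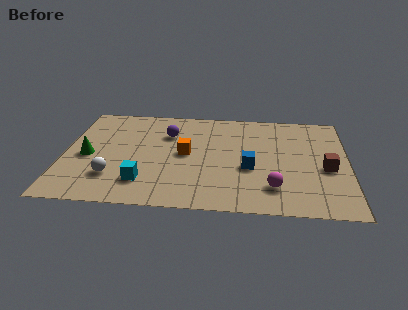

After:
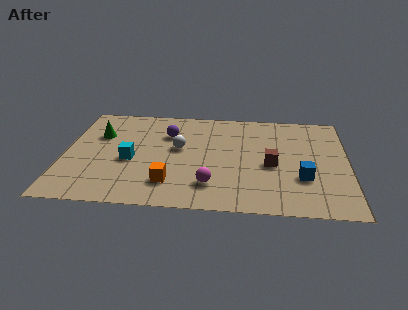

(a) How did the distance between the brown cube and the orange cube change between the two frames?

-1.4

The distance was about 5.9 in the first image and 4.5 in the second, so they moved 1.4 units closer together.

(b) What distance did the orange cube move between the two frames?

2.4

The orange cube was near (5.1, 4.1) before and (4.5, 1.8) after, so it travelled √(0.6² + 2.3²) ≈ 2.4 units.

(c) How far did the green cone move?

1.7

The green cone was near (1.0, 3.6) before and (1.4, 5.3) after, so it travelled √(0.4² + 1.7²) ≈ 1.7 units.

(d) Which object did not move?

the purple sphere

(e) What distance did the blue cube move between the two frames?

2.3

The blue cube was near (7.8, 3.2) before and (10.0, 2.6) after, so it travelled √(2.2² + 0.6²) ≈ 2.3 units.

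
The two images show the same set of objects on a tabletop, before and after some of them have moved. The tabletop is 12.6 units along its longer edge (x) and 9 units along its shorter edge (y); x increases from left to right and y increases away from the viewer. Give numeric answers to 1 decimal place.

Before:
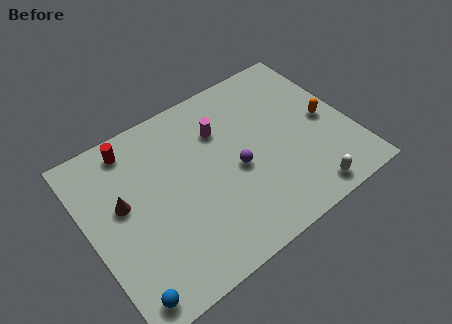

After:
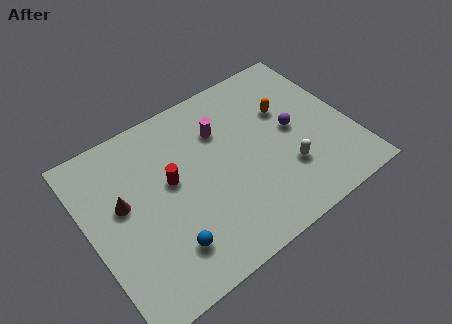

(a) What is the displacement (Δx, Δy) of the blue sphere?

(2.2, 1.0)

The blue sphere was at about (1.0, 1.0) and moved to about (3.2, 2.0).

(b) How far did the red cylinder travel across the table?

3.0

The red cylinder was near (2.6, 7.8) before and (4.0, 5.1) after, so it travelled √(1.4² + 2.7²) ≈ 3.0 units.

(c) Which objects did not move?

the magenta cylinder and the brown cone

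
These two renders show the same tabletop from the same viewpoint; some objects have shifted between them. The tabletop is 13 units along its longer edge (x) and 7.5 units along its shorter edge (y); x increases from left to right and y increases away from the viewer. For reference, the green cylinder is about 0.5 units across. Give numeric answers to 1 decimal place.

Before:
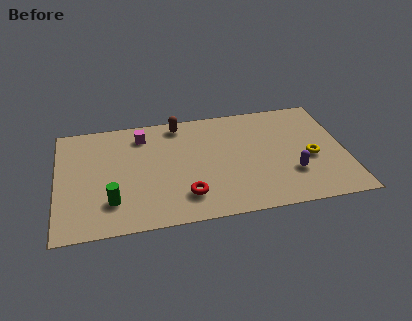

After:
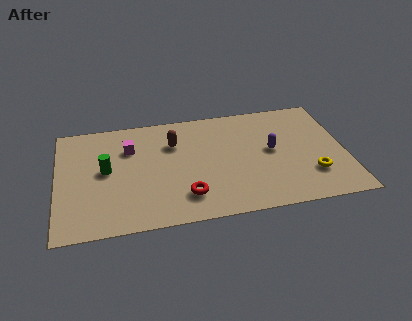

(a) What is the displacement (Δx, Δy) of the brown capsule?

(-0.3, -1.3)

The brown capsule was at about (5.6, 6.6) and moved to about (5.3, 5.3).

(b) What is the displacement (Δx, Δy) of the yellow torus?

(0.0, -1.1)

The yellow torus started near (11.4, 3.2) and ended near (11.4, 2.1).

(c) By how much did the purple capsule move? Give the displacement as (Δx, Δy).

(-0.8, 1.7)

From the two frames, the purple capsule sits at roughly (10.5, 2.3) before and (9.7, 4.0) after.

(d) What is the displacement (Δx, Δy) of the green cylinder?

(-0.2, 2.1)

From the two frames, the green cylinder sits at roughly (2.4, 1.9) before and (2.2, 4.0) after.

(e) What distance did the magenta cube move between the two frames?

1.0

From (3.9, 6.1) to (3.3, 5.3), the magenta cube covered √(0.6² + 0.8²) ≈ 1.0 units.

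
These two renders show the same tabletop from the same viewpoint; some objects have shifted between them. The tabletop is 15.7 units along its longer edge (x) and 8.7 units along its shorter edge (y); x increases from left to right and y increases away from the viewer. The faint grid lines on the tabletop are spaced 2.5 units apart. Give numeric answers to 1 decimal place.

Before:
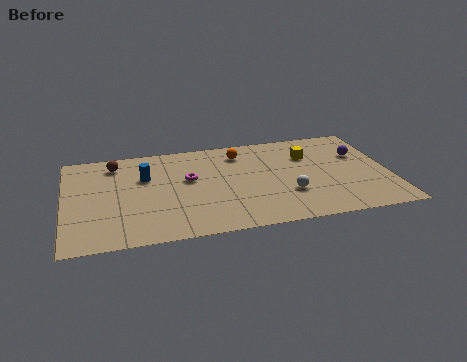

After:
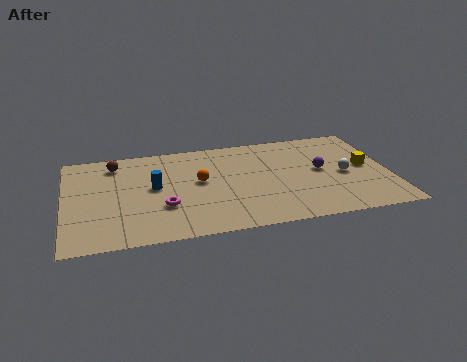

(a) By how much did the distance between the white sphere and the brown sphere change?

+2.2

Before: roughly 9.3 units apart; after: 11.5. That's 2.2 units further apart.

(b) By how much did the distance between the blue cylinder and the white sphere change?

+1.8

They were about 7.4 units apart before and 9.2 after — 1.8 units further apart.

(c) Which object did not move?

the brown sphere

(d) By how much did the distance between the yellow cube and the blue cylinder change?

+2.3

They were about 8.0 units apart before and 10.3 after — 2.3 units further apart.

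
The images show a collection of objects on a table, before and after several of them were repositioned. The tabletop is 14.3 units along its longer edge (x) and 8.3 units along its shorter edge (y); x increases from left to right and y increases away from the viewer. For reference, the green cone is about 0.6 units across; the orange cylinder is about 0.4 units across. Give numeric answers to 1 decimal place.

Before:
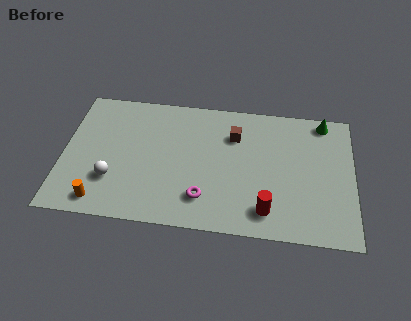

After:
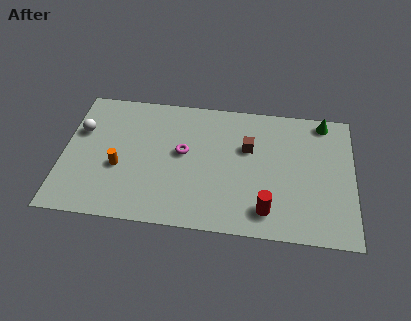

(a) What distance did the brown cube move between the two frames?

1.0

The brown cube was near (8.4, 6.0) before and (9.1, 5.3) after, so it travelled √(0.7² + 0.7²) ≈ 1.0 units.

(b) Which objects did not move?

the red cylinder and the green cone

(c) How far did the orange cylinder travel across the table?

2.3

The orange cylinder moved from about (2.0, 1.1) to (2.8, 3.3), a distance of √(0.8² + 2.2²) ≈ 2.3.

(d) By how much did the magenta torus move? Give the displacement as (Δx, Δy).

(-1.1, 2.7)

From the two frames, the magenta torus sits at roughly (7.0, 1.9) before and (5.9, 4.6) after.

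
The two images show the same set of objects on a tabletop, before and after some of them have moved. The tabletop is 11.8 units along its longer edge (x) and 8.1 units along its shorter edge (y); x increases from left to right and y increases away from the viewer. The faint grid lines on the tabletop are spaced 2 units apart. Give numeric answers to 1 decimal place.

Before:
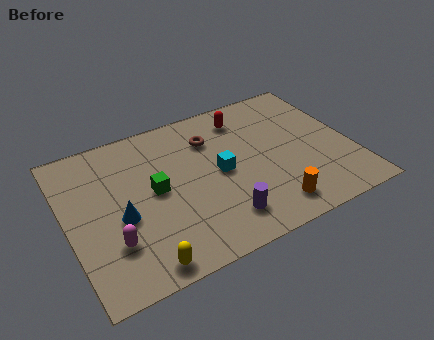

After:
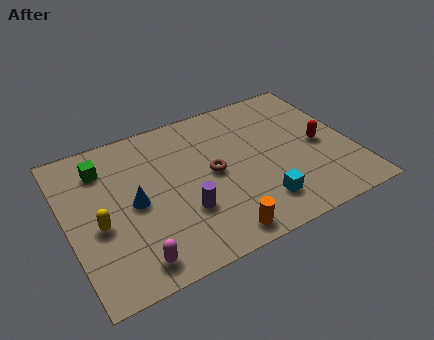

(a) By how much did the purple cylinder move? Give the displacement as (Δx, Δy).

(-1.4, 1.0)

The purple cylinder started near (6.0, 1.6) and ended near (4.6, 2.6).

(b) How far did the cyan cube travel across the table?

2.6

From (6.3, 4.0) to (7.6, 1.7), the cyan cube covered √(1.3² + 2.3²) ≈ 2.6 units.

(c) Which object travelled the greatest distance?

the red capsule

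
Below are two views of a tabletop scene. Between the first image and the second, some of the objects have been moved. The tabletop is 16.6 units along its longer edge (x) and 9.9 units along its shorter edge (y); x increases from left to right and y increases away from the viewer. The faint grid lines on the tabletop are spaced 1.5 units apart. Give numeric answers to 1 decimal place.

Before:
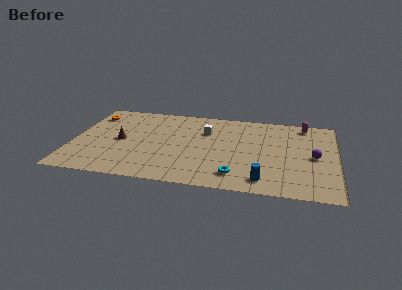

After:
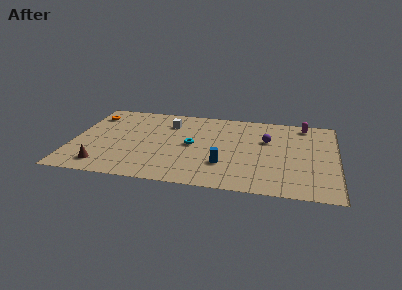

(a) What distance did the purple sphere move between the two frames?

3.4

The purple sphere moved from about (15.2, 4.8) to (12.2, 6.4), a distance of √(3.0² + 1.6²) ≈ 3.4.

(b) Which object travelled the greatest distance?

the cyan torus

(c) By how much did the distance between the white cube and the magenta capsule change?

+2.2

The distance was about 6.5 in the first image and 8.7 in the second, so they moved 2.2 units further apart.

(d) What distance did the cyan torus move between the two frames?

4.3

The cyan torus was near (10.4, 1.8) before and (7.5, 5.0) after, so it travelled √(2.9² + 3.2²) ≈ 4.3 units.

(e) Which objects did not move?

the magenta capsule and the orange torus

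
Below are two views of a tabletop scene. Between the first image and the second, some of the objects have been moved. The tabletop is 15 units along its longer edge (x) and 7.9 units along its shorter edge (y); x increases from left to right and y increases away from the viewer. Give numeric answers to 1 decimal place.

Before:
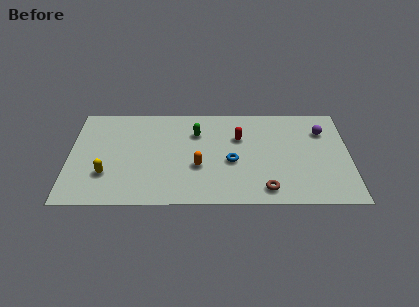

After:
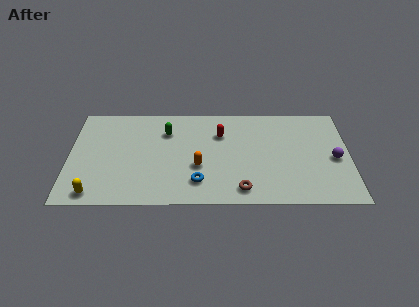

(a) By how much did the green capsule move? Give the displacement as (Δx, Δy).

(-1.6, 0.1)

The green capsule started near (6.8, 5.7) and ended near (5.2, 5.8).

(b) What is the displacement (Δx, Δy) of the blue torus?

(-1.8, -1.6)

The blue torus was at about (8.7, 3.4) and moved to about (6.9, 1.8).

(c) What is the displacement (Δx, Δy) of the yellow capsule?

(-0.6, -1.5)

The yellow capsule started near (2.0, 2.4) and ended near (1.4, 0.9).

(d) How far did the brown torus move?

1.3

The brown torus moved from about (10.5, 1.2) to (9.2, 1.2), a distance of √(1.3² + 0.0²) ≈ 1.3.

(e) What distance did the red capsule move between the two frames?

1.0

From (9.1, 5.3) to (8.1, 5.6), the red capsule covered √(1.0² + 0.3²) ≈ 1.0 units.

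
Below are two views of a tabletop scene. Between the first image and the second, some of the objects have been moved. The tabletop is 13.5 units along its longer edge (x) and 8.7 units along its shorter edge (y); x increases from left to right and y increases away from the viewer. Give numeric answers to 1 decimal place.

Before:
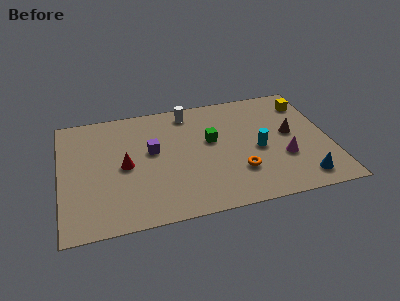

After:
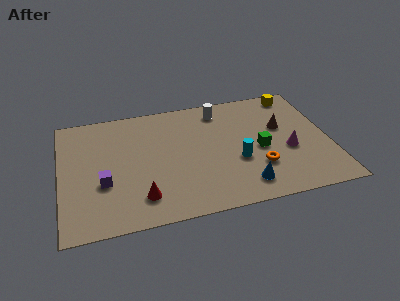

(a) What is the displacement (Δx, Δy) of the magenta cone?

(0.3, 0.5)

The magenta cone was at about (11.1, 3.0) and moved to about (11.4, 3.5).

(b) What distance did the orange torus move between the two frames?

1.0

The orange torus moved from about (8.8, 2.5) to (9.8, 2.6), a distance of √(1.0² + 0.1²) ≈ 1.0.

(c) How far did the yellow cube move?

0.9

The yellow cube moved from about (12.6, 6.9) to (12.1, 7.7), a distance of √(0.5² + 0.8²) ≈ 0.9.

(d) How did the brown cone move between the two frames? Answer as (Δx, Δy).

(-0.4, 0.6)

The brown cone was at about (11.6, 4.7) and moved to about (11.2, 5.3).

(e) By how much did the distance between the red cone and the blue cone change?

-4.1

The distance was about 9.2 in the first image and 5.1 in the second, so they moved 4.1 units closer together.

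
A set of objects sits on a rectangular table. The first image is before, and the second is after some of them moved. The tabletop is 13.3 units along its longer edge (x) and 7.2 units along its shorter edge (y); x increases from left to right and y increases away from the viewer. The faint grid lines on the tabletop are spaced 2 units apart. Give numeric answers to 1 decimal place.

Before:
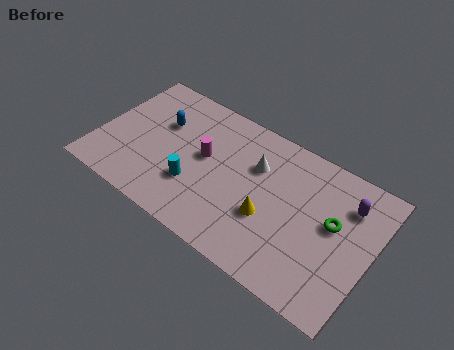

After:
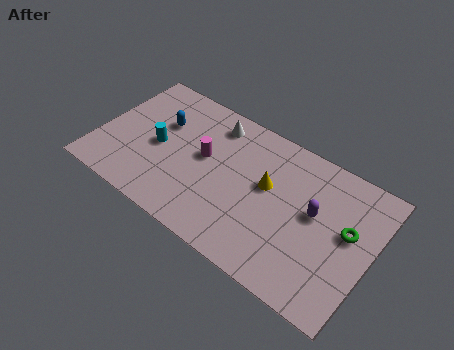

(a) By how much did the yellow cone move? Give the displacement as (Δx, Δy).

(-0.3, 1.5)

The yellow cone was at about (8.5, 2.7) and moved to about (8.2, 4.2).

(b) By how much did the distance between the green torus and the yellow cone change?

+0.7

The distance was about 3.2 in the first image and 3.9 in the second, so they moved 0.7 units further apart.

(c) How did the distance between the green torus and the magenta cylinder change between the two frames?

+0.7

The distance was about 6.3 in the first image and 7.0 in the second, so they moved 0.7 units further apart.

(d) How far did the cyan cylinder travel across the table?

2.3

The cyan cylinder was near (4.9, 2.3) before and (2.9, 3.4) after, so it travelled √(2.0² + 1.1²) ≈ 2.3 units.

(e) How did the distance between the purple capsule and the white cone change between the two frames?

+1.2

Before: roughly 4.4 units apart; after: 5.6. That's 1.2 units further apart.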